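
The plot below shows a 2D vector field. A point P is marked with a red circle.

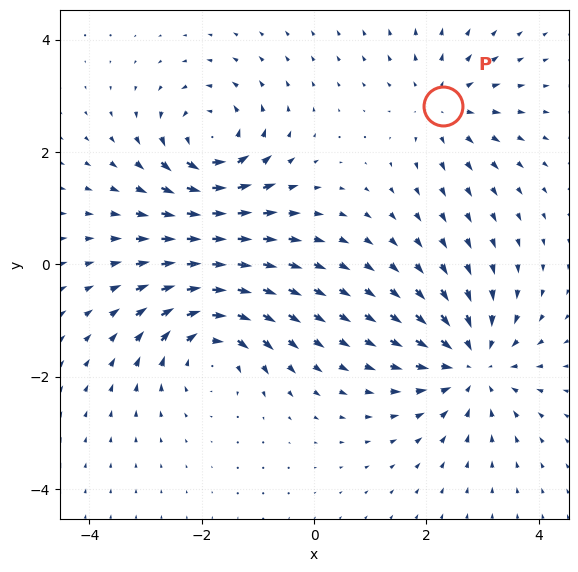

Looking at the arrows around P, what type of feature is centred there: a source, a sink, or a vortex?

source

At P (2.3, 2.8) the arrows spread outward. Divergence about +3, curl ≈0 — positive divergence with near-zero curl is a source.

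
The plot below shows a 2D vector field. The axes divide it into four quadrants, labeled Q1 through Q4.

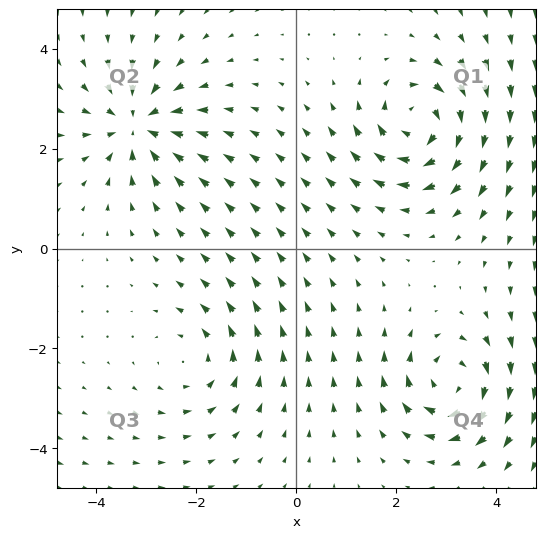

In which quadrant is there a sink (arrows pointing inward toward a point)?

The sink sits at approximately (-3.2, 2.5), which lies in quadrant Q2. The divergence there is about -4, negative as expected for a sink.

Q2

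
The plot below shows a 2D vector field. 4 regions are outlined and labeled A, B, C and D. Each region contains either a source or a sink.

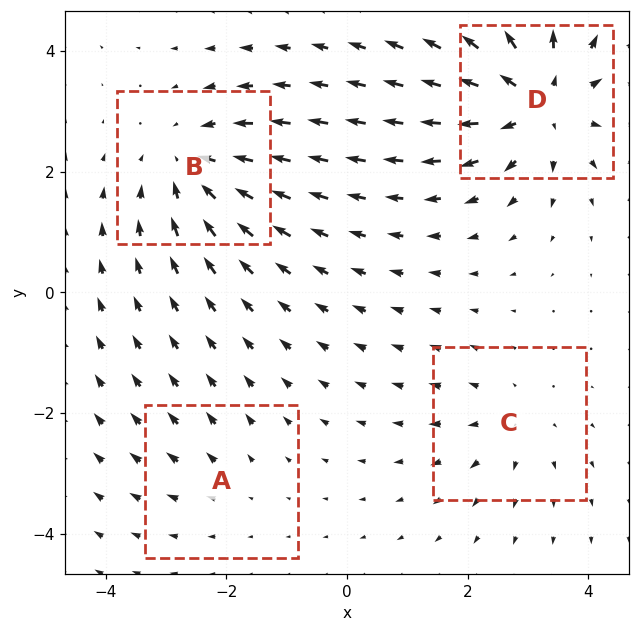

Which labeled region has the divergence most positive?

Divergence at each region's feature centre — A: about +2, B: about -5, C: about +3, D: about +7. Region D is most positive.

D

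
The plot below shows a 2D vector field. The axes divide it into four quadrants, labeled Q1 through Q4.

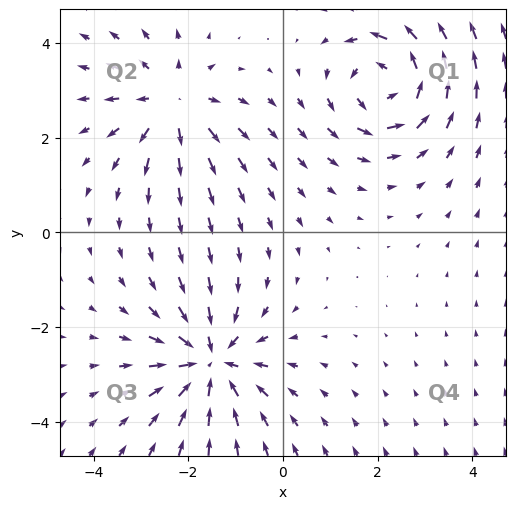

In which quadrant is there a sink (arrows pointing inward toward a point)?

The sink sits at approximately (-1.5, -2.7), which lies in quadrant Q3. The divergence there is about -3, negative as expected for a sink.

Q3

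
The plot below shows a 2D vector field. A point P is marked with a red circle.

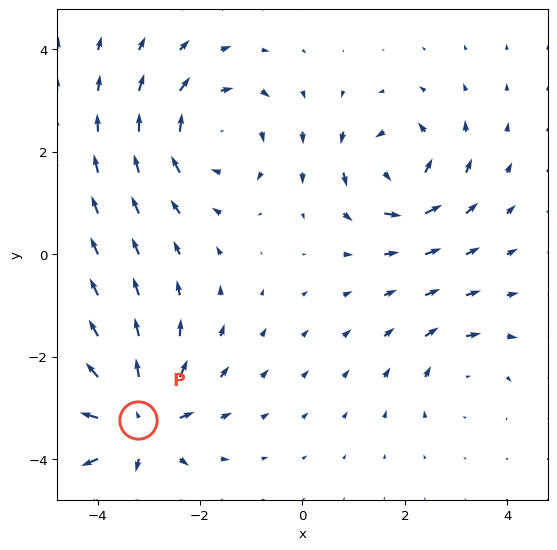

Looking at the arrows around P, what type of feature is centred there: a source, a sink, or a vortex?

At P (-3.2, -3.2) the arrows spread outward. Divergence about +7, curl ≈0 — positive divergence with near-zero curl is a source.

source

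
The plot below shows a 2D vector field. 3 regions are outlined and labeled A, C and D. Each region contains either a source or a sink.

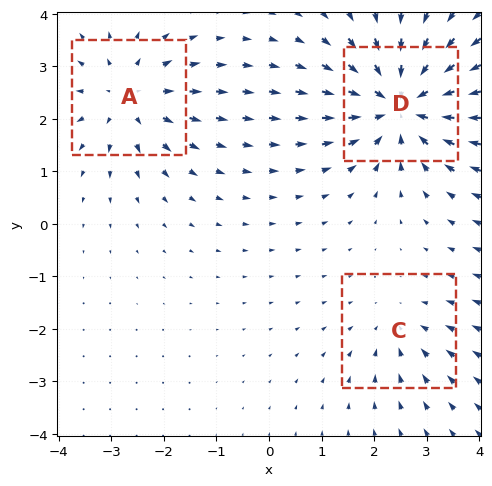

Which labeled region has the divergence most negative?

D

Divergence at each region's feature centre — A: about +3, C: about -2, D: about -5. Region D is most negative.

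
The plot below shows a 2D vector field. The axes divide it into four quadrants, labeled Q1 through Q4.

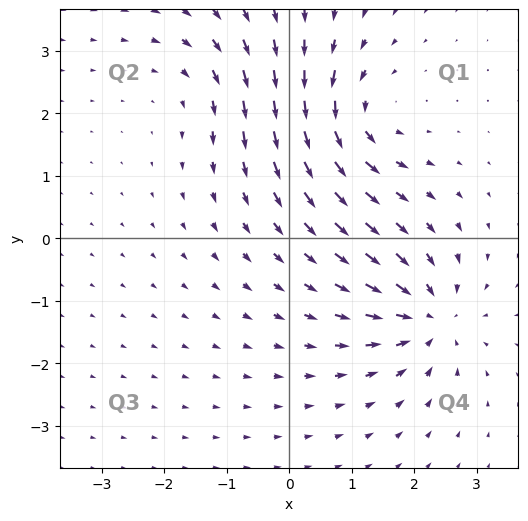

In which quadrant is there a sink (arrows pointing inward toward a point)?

The sink sits at approximately (2.2, -1.3), which lies in quadrant Q4. The divergence there is about -5, negative as expected for a sink.

Q4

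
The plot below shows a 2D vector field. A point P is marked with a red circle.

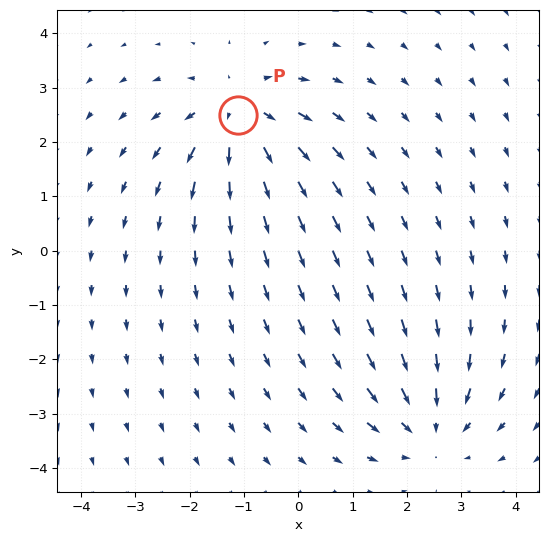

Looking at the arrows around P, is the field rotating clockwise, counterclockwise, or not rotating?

Near P at (-1.1, 2.5) the arrows show no circulation. The curl there is ≈0.

not rotating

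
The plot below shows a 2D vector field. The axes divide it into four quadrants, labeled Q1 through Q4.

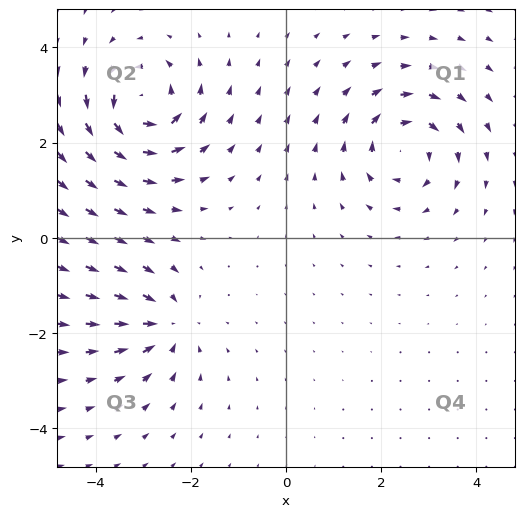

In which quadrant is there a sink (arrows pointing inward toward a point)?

The sink sits at approximately (-2.5, -1.8), which lies in quadrant Q3. The divergence there is about -3, negative as expected for a sink.

Q3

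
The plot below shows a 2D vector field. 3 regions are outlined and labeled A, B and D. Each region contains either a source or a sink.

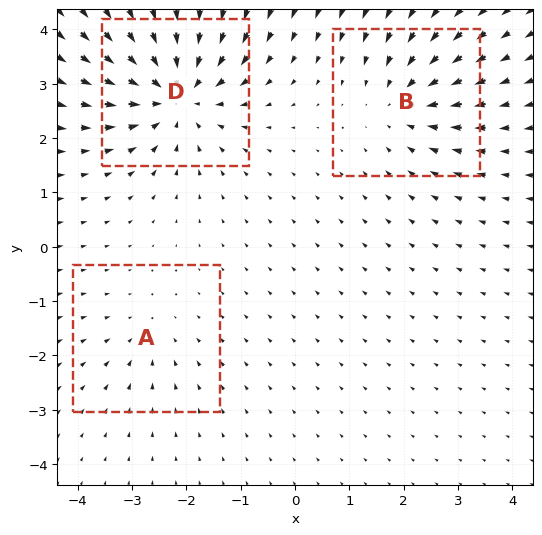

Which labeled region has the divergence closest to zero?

Divergence at each region's feature centre — A: about -2, B: about -3, D: about -5. Region A is closest to zero.

A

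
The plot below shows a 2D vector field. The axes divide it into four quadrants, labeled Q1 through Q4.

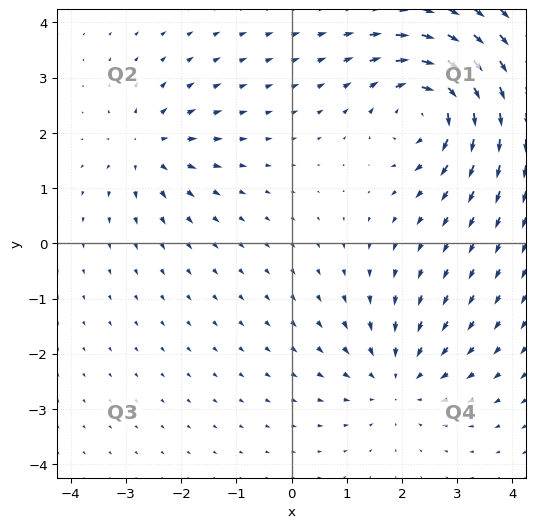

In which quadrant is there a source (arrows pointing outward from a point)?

Q2

The source sits at approximately (-2.6, 1.7), which lies in quadrant Q2. The divergence there is about +4, positive as expected for a source.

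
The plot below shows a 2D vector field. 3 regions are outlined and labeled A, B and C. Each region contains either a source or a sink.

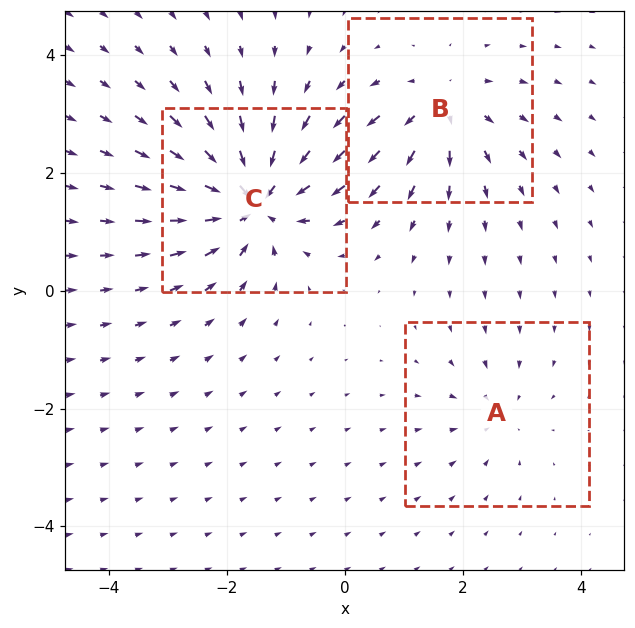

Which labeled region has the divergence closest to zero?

Divergence at each region's feature centre — A: about -2, B: about +3, C: about -6. Region A is closest to zero.

A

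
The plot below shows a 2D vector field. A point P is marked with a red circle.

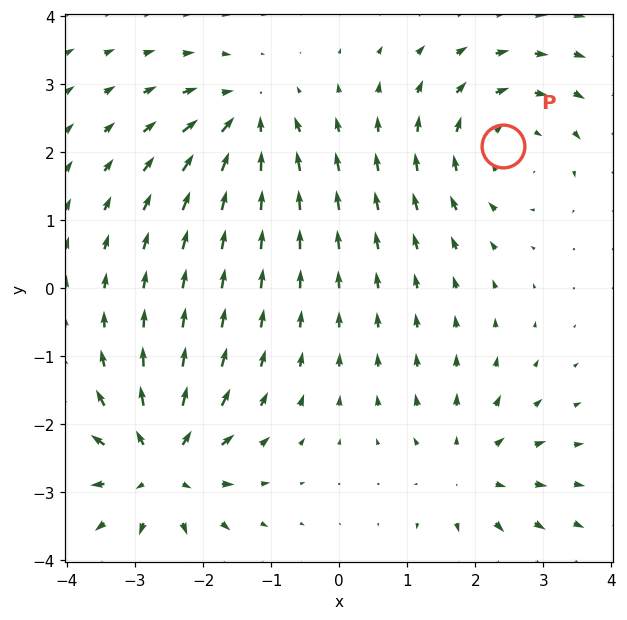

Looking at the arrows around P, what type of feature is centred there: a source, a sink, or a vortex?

vortex

At P (2.4, 2.1) the arrows circulate clockwise. Divergence ≈0, curl about -4 — near-zero divergence with nonzero curl is a vortex.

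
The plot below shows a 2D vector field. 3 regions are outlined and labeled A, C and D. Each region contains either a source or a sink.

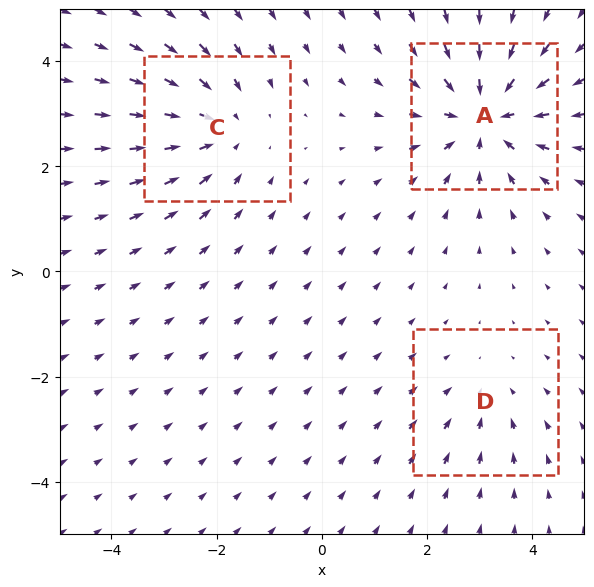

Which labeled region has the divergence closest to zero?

D

Divergence at each region's feature centre — A: about -5, C: about -3, D: about -2. Region D is closest to zero.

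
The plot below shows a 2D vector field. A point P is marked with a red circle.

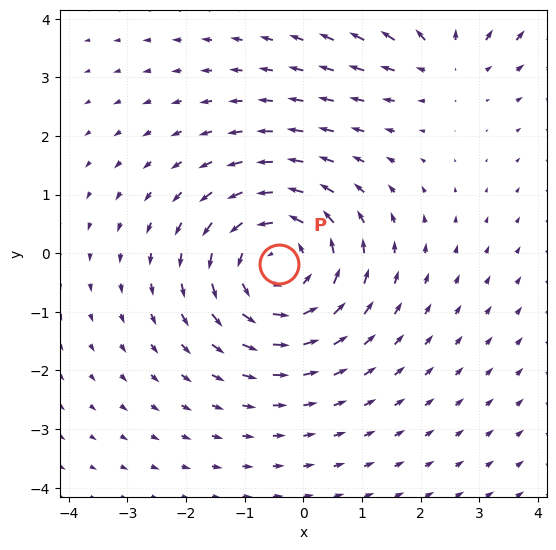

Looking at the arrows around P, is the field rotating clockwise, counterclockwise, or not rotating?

counterclockwise

Near P at (-0.4, -0.2) the arrows circulate counterclockwise. The curl (z-component) there is about +4; positive curl means counterclockwise rotation.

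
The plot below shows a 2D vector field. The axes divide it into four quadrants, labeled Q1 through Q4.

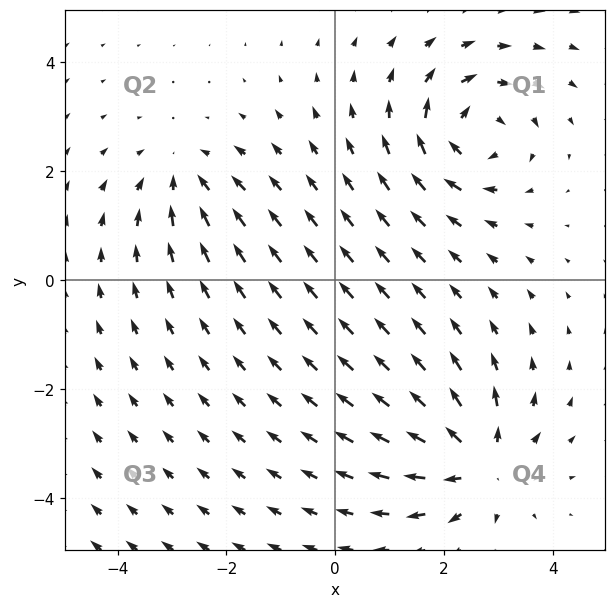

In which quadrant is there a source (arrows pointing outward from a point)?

The source sits at approximately (2.7, -3.4), which lies in quadrant Q4. The divergence there is about +6, positive as expected for a source.

Q4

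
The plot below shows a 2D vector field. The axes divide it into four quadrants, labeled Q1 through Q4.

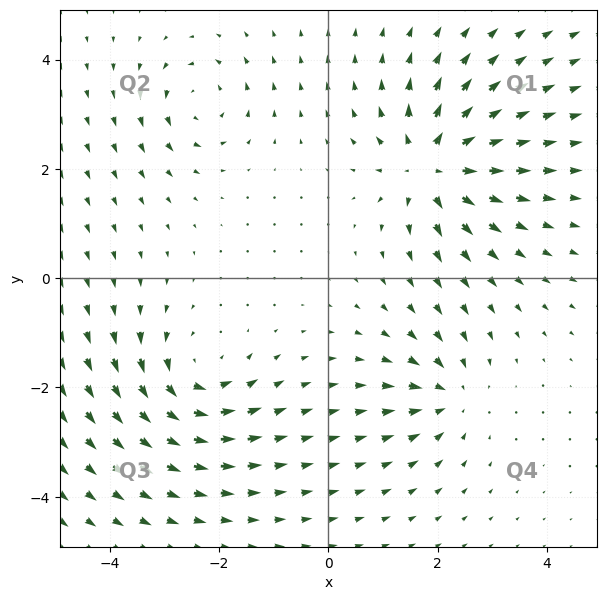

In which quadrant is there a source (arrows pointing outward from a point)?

Q1

The source sits at approximately (1.9, 2.0), which lies in quadrant Q1. The divergence there is about +6, positive as expected for a source.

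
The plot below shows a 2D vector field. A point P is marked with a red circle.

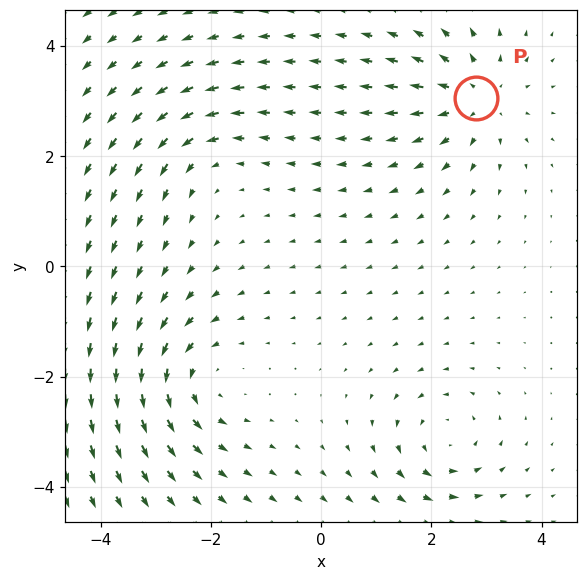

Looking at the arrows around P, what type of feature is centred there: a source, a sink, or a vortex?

At P (2.8, 3.0) the arrows spread outward. Divergence about +4, curl ≈0 — positive divergence with near-zero curl is a source.

source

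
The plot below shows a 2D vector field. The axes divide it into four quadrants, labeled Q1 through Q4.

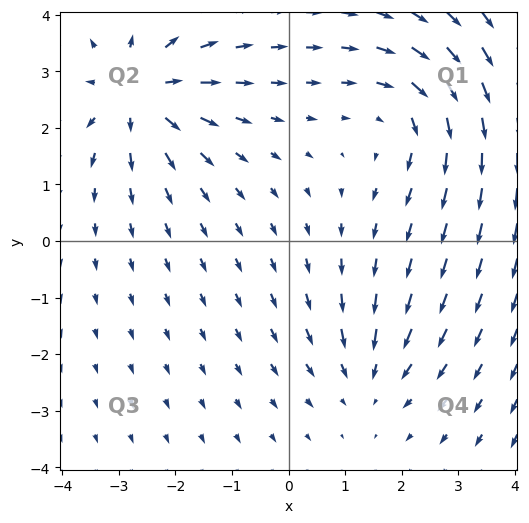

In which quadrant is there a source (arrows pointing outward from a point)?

Q2

The source sits at approximately (-2.6, 2.6), which lies in quadrant Q2. The divergence there is about +5, positive as expected for a source.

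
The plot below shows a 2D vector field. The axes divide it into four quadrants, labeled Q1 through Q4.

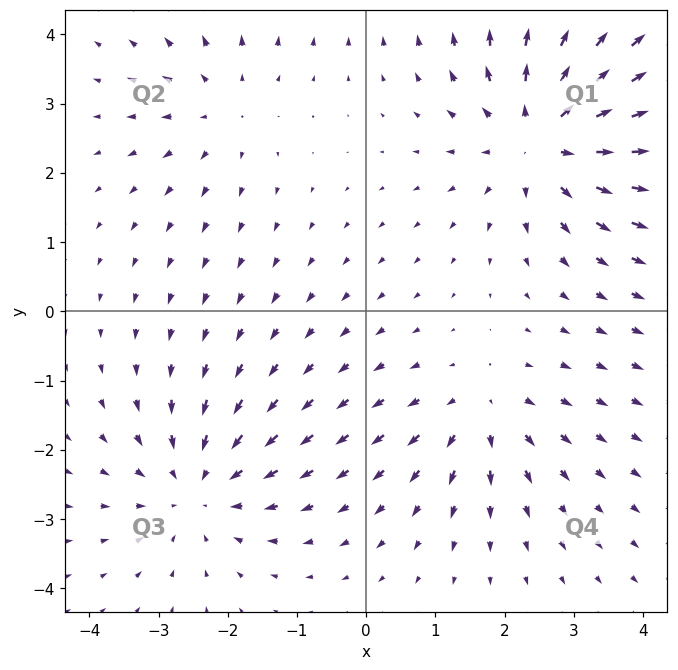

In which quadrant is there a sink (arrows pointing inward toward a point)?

The sink sits at approximately (-2.4, -2.6), which lies in quadrant Q3. The divergence there is about -4, negative as expected for a sink.

Q3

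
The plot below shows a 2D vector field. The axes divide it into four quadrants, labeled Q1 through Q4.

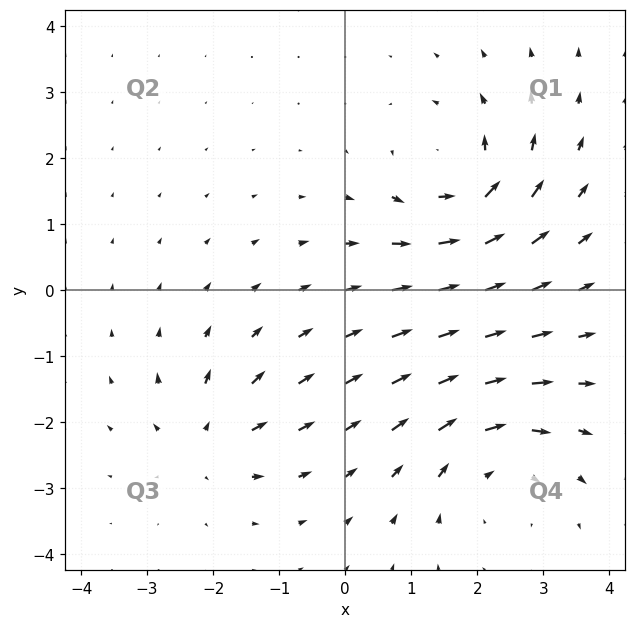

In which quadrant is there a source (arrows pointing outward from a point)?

Q3

The source sits at approximately (-2.1, -2.3), which lies in quadrant Q3. The divergence there is about +4, positive as expected for a source.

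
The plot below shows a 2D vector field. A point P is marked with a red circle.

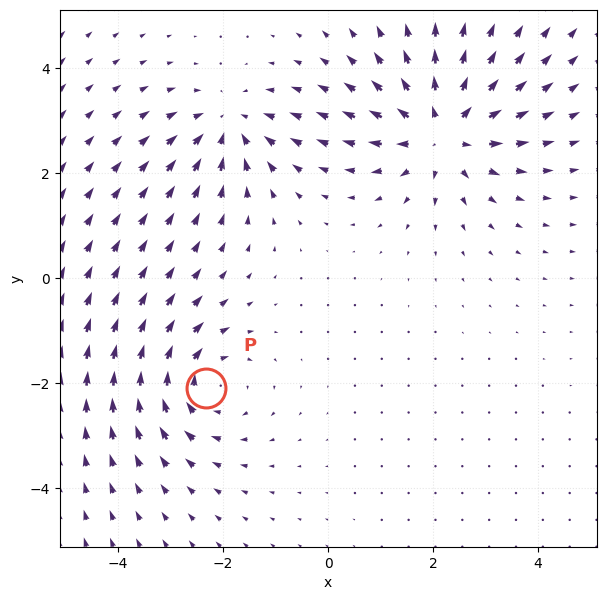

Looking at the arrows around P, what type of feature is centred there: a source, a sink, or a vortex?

vortex

At P (-2.3, -2.1) the arrows circulate clockwise. Divergence ≈0, curl about -4 — near-zero divergence with nonzero curl is a vortex.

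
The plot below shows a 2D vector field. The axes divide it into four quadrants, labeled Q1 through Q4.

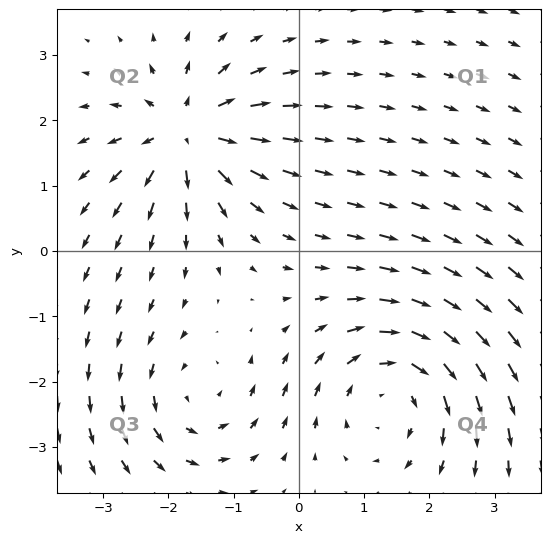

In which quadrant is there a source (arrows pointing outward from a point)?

Q2

The source sits at approximately (-1.7, 1.8), which lies in quadrant Q2. The divergence there is about +5, positive as expected for a source.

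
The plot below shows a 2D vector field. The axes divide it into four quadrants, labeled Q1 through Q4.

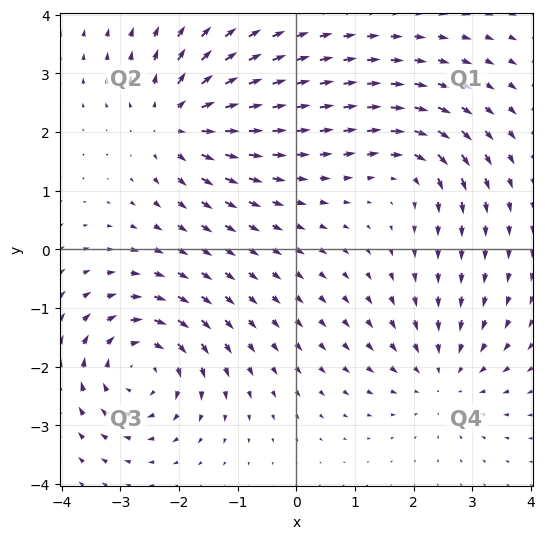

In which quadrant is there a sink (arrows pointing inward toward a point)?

Q4

The sink sits at approximately (2.5, -2.2), which lies in quadrant Q4. The divergence there is about -4, negative as expected for a sink.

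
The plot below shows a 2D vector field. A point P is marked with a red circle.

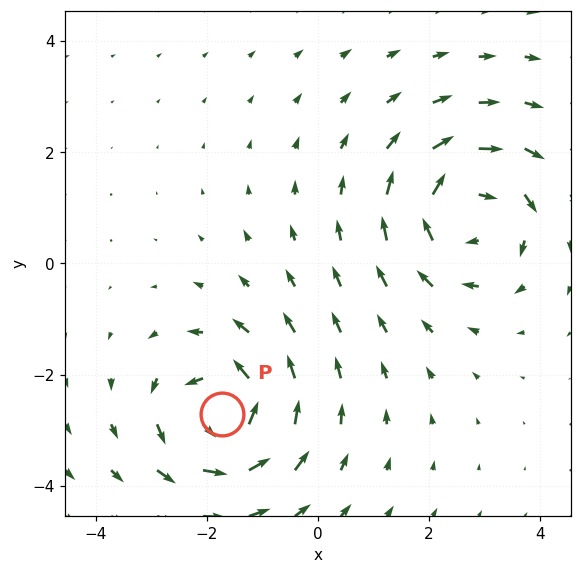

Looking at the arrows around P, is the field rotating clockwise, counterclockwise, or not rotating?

counterclockwise

Near P at (-1.7, -2.7) the arrows circulate counterclockwise. The curl (z-component) there is about +6; positive curl means counterclockwise rotation.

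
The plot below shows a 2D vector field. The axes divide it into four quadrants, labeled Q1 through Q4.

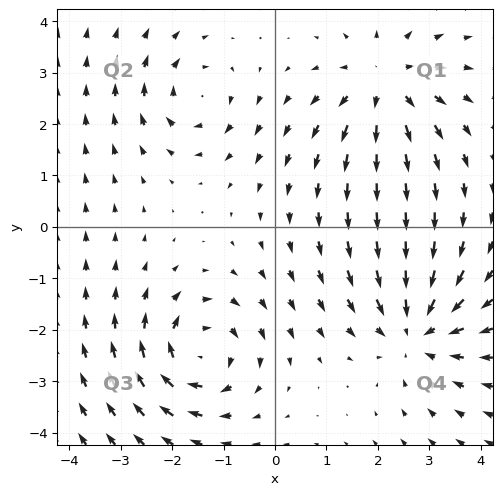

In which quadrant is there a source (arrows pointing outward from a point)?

The source sits at approximately (2.1, 2.8), which lies in quadrant Q1. The divergence there is about +4, positive as expected for a source.

Q1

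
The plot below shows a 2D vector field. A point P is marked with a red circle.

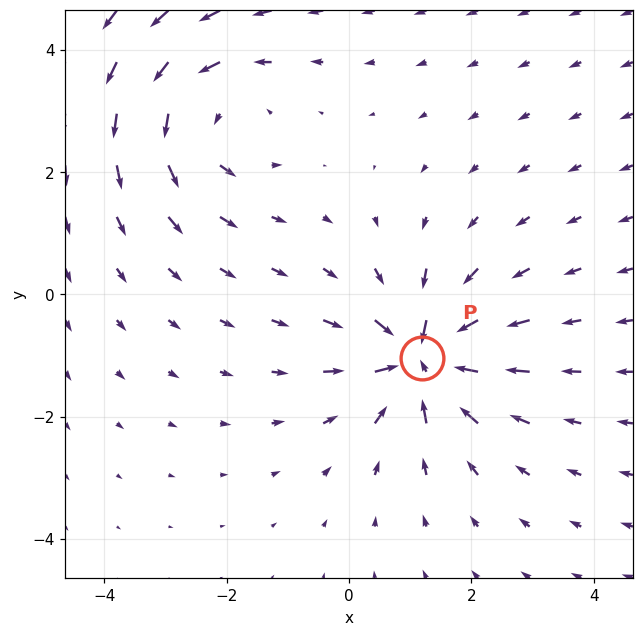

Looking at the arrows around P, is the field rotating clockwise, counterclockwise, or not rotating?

Near P at (1.2, -1.0) the arrows show no circulation. The curl there is ≈0.

not rotating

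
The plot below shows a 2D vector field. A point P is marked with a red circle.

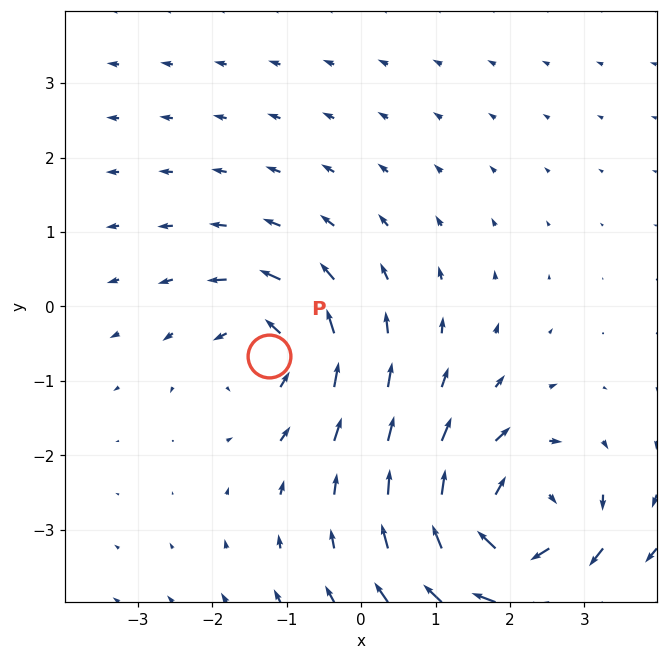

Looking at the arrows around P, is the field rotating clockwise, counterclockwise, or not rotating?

Near P at (-1.2, -0.7) the arrows circulate counterclockwise. The curl (z-component) there is about +4; positive curl means counterclockwise rotation.

counterclockwise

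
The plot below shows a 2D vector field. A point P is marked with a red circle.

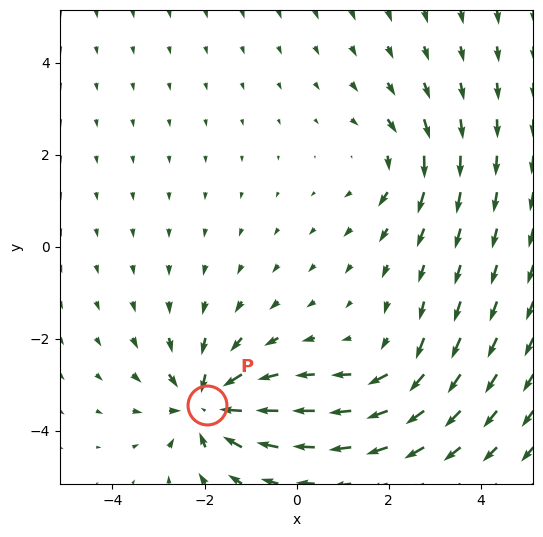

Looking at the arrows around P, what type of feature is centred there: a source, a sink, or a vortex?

At P (-1.9, -3.4) the arrows converge inward. Divergence about -6, curl ≈0 — negative divergence with near-zero curl is a sink.

sink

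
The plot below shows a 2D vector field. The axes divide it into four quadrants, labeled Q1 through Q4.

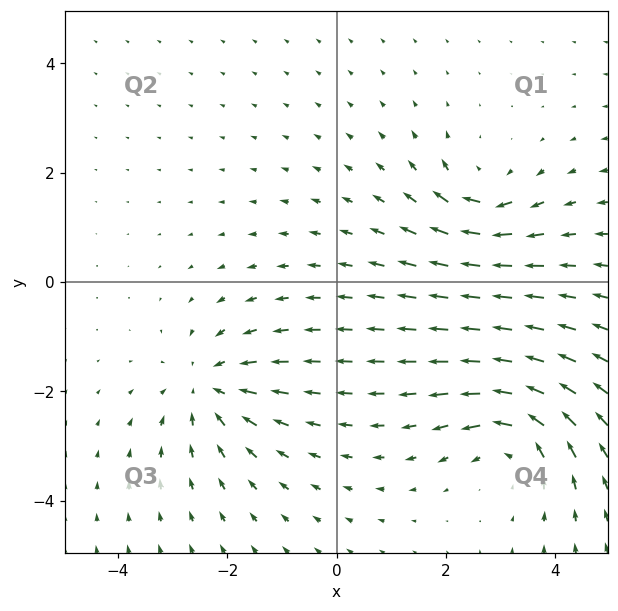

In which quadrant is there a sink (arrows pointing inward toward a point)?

Q3

The sink sits at approximately (-2.3, -1.9), which lies in quadrant Q3. The divergence there is about -4, negative as expected for a sink.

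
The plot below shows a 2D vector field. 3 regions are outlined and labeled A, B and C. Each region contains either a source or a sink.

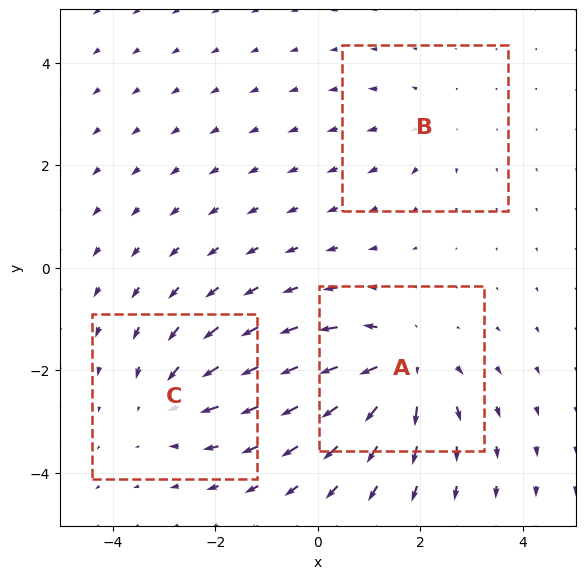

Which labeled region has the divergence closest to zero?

B

Divergence at each region's feature centre — A: about +5, B: about +2, C: about -3. Region B is closest to zero.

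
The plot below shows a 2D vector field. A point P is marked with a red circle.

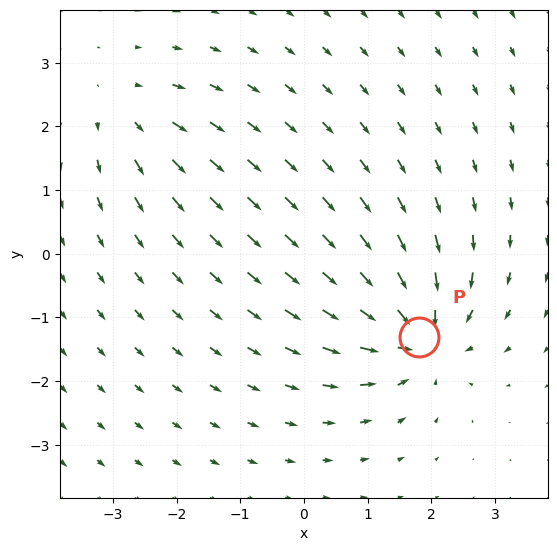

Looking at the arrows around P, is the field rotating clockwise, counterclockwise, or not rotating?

Near P at (1.8, -1.3) the arrows show no circulation. The curl there is ≈0.

not rotating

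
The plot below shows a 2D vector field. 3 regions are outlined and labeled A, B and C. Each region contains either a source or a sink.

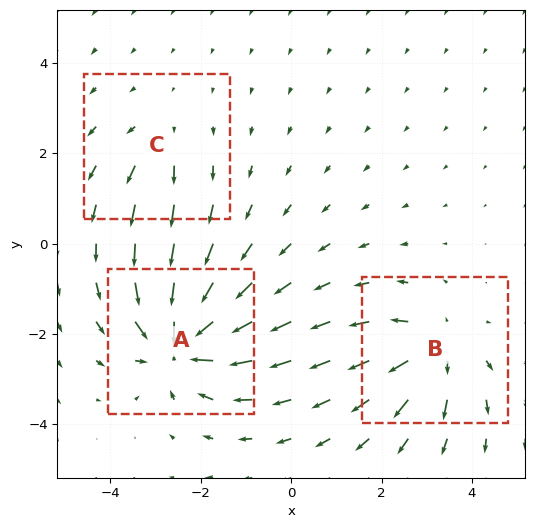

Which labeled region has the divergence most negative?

A

Divergence at each region's feature centre — A: about -6, B: about +4, C: about +2. Region A is most negative.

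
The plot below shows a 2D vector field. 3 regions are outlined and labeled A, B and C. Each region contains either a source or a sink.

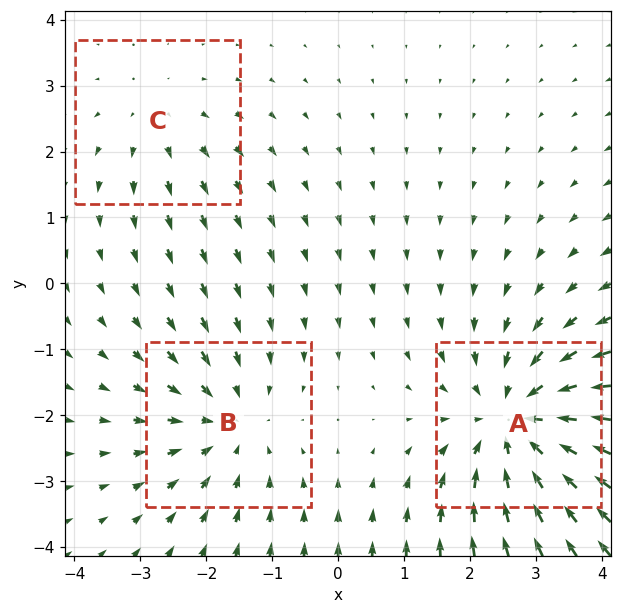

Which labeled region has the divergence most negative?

A

Divergence at each region's feature centre — A: about -4, B: about -3, C: about +2. Region A is most negative.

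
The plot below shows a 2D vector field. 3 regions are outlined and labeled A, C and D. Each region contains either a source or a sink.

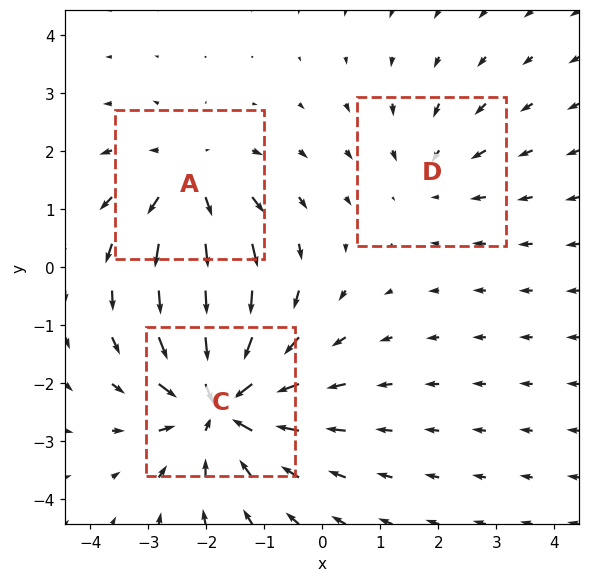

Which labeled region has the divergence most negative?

Divergence at each region's feature centre — A: about +3, C: about -5, D: about -2. Region C is most negative.

C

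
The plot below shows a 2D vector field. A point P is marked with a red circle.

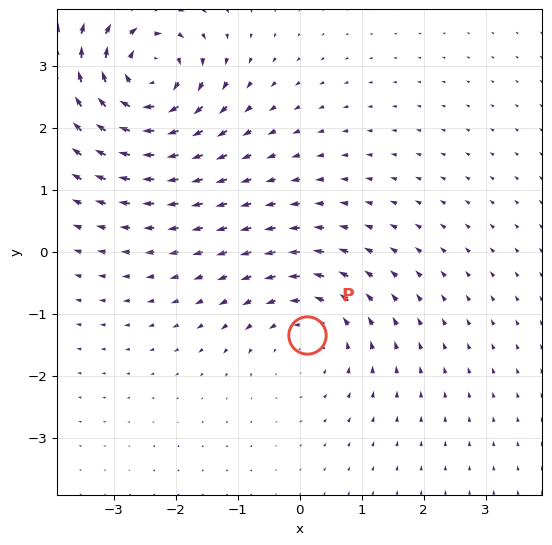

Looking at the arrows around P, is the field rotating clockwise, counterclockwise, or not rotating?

Near P at (0.1, -1.3) the arrows circulate counterclockwise. The curl (z-component) there is about +3; positive curl means counterclockwise rotation.

counterclockwise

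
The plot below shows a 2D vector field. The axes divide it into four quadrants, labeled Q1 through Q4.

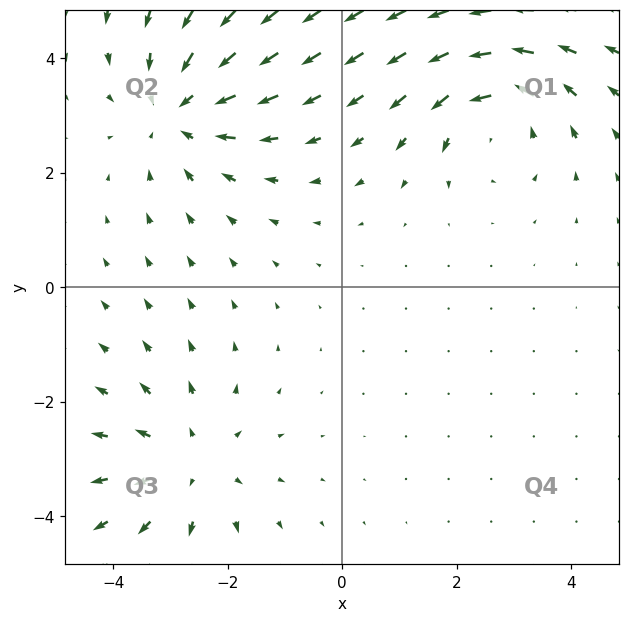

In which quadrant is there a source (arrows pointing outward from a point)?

Q3

The source sits at approximately (-2.7, -3.1), which lies in quadrant Q3. The divergence there is about +3, positive as expected for a source.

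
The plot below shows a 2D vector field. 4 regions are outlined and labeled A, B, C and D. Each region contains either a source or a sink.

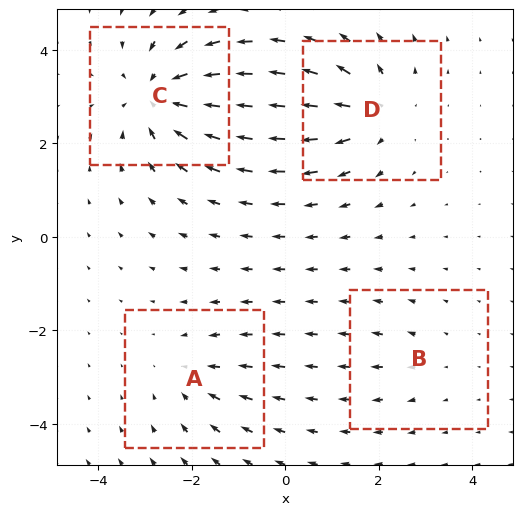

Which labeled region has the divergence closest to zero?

B

Divergence at each region's feature centre — A: about -3, B: about +2, C: about -6, D: about +5. Region B is closest to zero.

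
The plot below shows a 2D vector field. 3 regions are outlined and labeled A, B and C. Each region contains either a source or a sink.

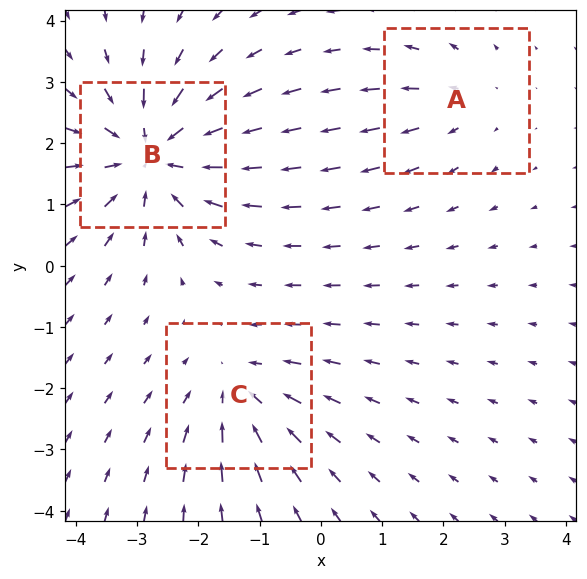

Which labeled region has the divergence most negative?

Divergence at each region's feature centre — A: about +2, B: about -4, C: about -3. Region B is most negative.

B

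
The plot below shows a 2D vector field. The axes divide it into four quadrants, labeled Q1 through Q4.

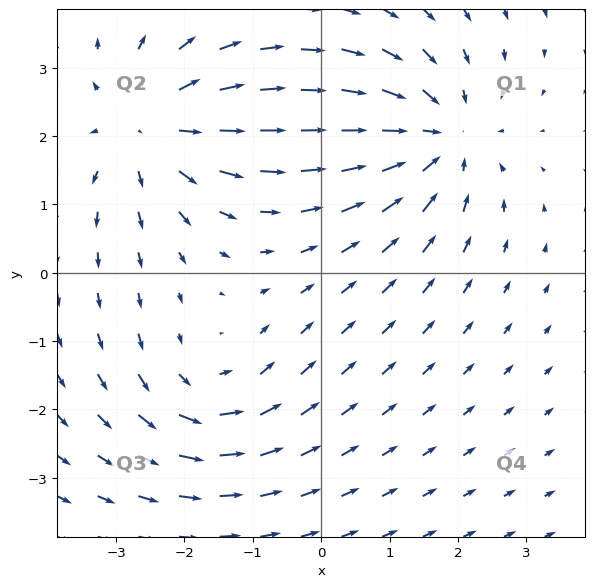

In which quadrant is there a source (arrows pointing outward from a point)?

The source sits at approximately (-2.6, 2.1), which lies in quadrant Q2. The divergence there is about +4, positive as expected for a source.

Q2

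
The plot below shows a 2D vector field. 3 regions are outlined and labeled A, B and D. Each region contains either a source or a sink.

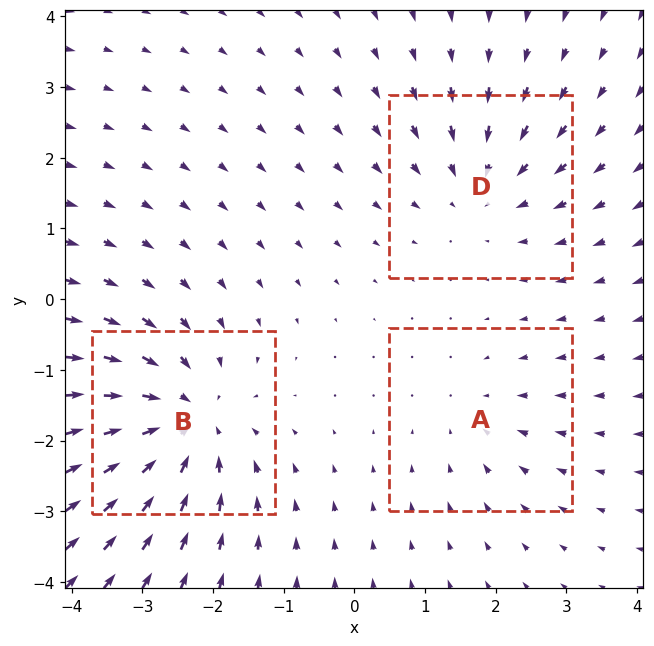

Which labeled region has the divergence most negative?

B

Divergence at each region's feature centre — A: about -2, B: about -5, D: about -3. Region B is most negative.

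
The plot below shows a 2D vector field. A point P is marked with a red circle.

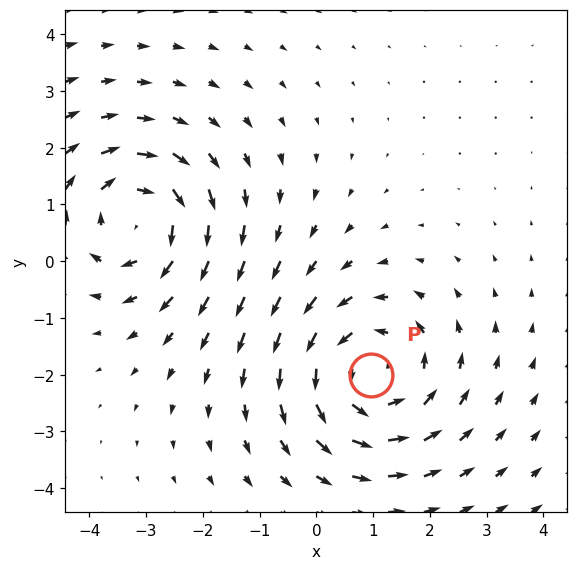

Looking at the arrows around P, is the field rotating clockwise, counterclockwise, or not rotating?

counterclockwise

Near P at (1.0, -2.0) the arrows circulate counterclockwise. The curl (z-component) there is about +4; positive curl means counterclockwise rotation.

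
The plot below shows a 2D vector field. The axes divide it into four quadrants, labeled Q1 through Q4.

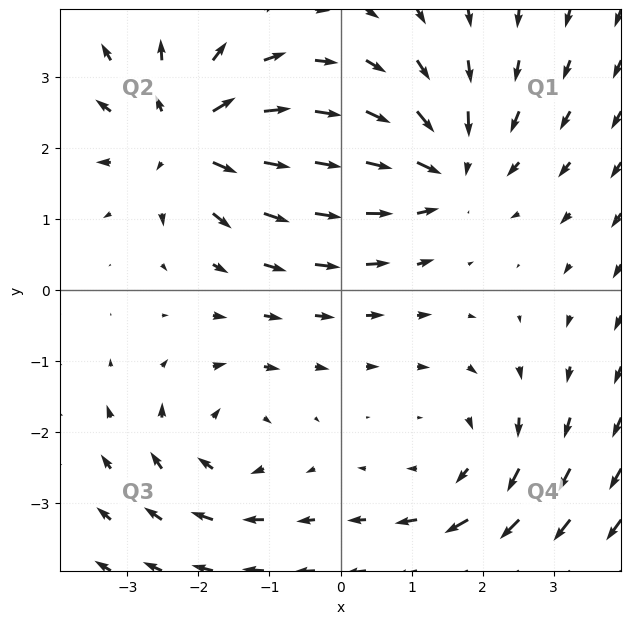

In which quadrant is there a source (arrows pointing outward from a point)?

The source sits at approximately (-2.1, 2.1), which lies in quadrant Q2. The divergence there is about +5, positive as expected for a source.

Q2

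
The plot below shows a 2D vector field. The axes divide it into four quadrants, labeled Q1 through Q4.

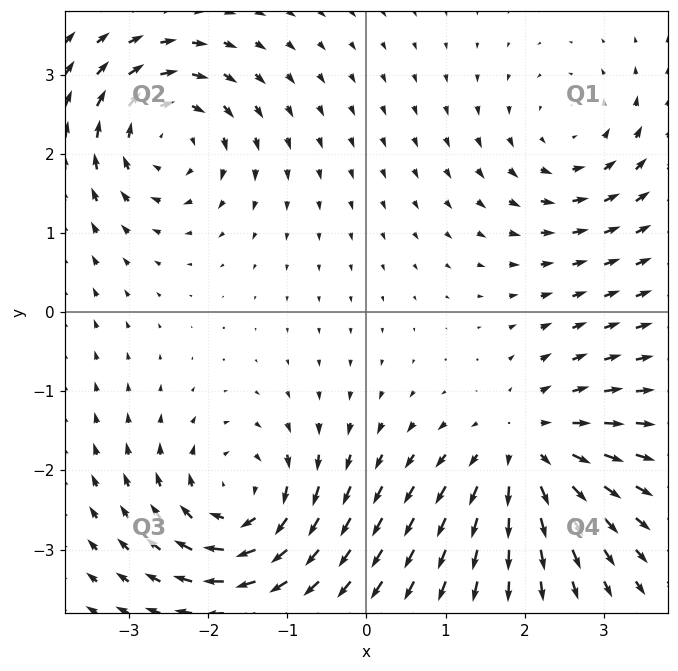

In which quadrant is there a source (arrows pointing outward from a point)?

Q4

The source sits at approximately (2.0, -1.7), which lies in quadrant Q4. The divergence there is about +5, positive as expected for a source.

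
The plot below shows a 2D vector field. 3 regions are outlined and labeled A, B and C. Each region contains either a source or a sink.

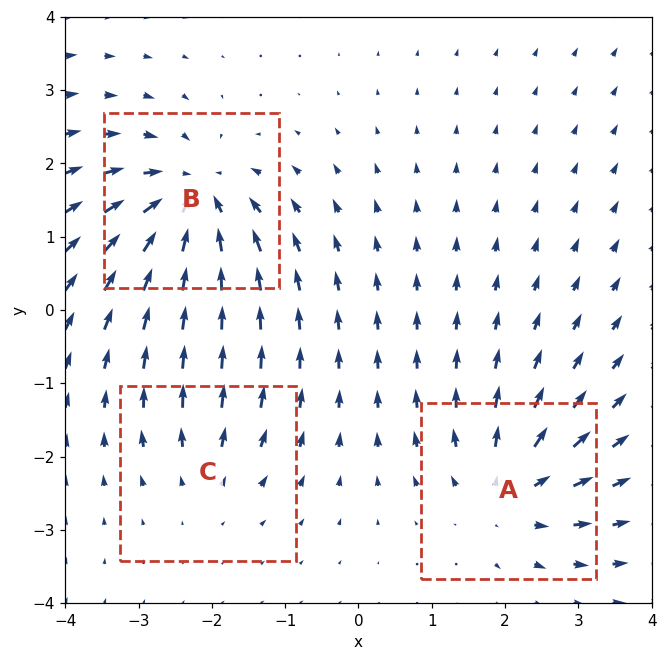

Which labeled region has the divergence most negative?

Divergence at each region's feature centre — A: about +4, B: about -6, C: about +2. Region B is most negative.

B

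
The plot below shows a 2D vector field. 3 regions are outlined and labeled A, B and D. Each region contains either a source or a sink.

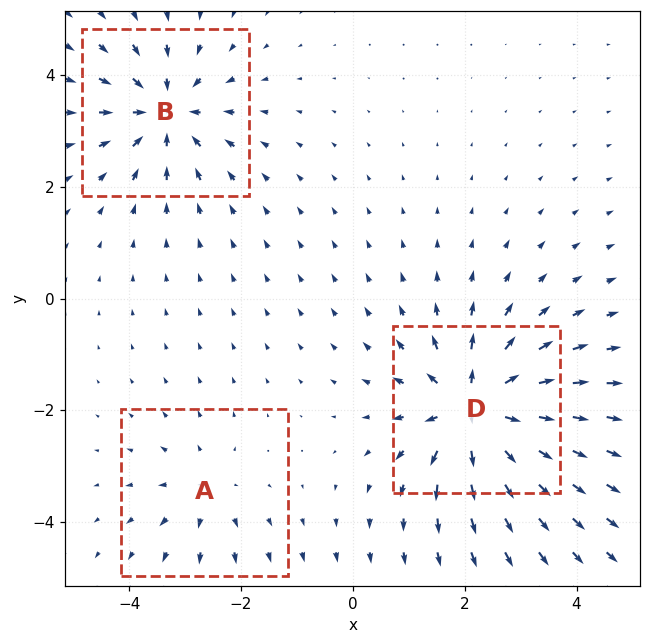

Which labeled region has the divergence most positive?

D

Divergence at each region's feature centre — A: about +2, B: about -4, D: about +6. Region D is most positive.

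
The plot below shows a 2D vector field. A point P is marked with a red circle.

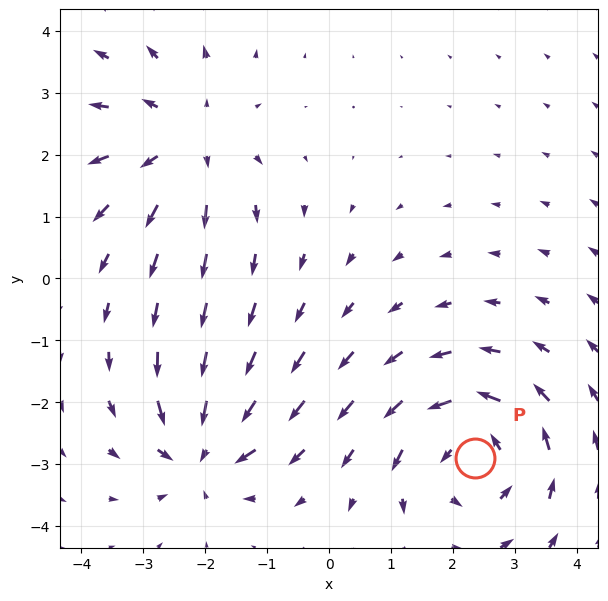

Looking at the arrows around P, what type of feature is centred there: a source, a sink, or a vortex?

At P (2.4, -2.9) the arrows circulate counterclockwise. Divergence ≈0, curl about +4 — near-zero divergence with nonzero curl is a vortex.

vortex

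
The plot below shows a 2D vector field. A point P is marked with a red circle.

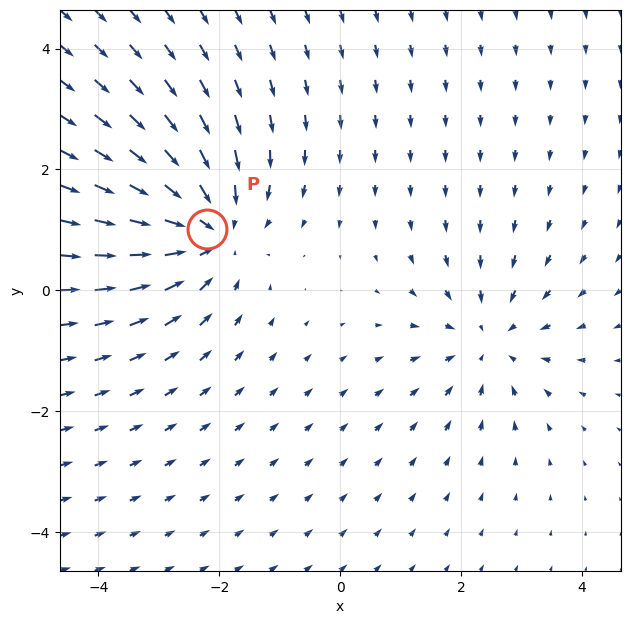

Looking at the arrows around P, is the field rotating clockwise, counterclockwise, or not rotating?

not rotating

Near P at (-2.2, 1.0) the arrows show no circulation. The curl there is ≈0.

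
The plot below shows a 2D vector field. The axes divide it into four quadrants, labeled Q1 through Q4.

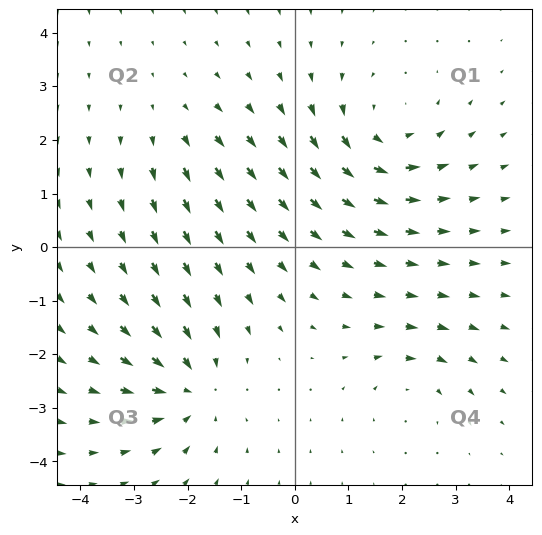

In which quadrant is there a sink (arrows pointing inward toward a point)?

The sink sits at approximately (-1.9, -2.7), which lies in quadrant Q3. The divergence there is about -5, negative as expected for a sink.

Q3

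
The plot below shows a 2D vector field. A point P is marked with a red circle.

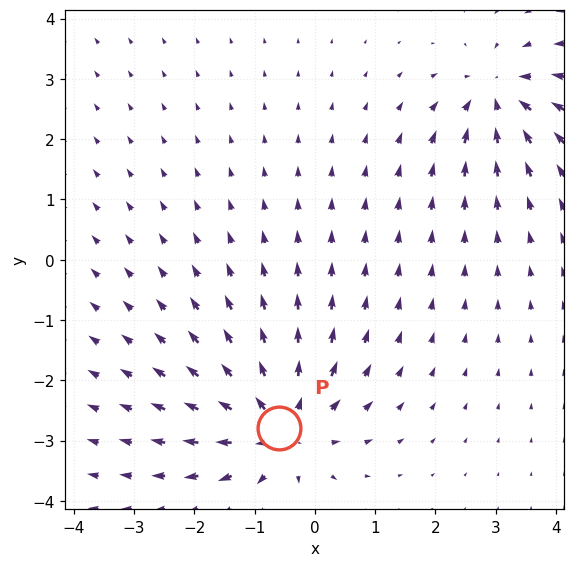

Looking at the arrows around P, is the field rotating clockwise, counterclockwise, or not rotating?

Near P at (-0.6, -2.8) the arrows show no circulation. The curl there is ≈0.

not rotating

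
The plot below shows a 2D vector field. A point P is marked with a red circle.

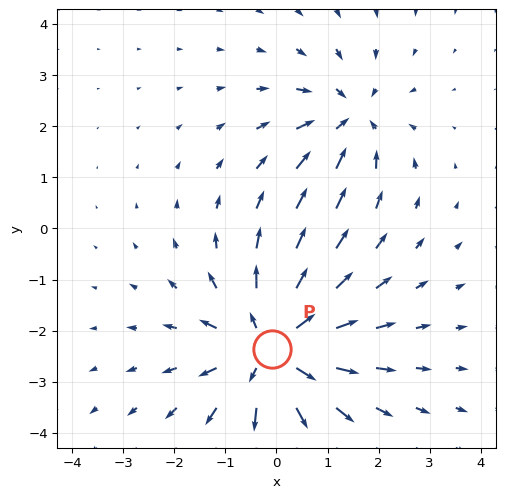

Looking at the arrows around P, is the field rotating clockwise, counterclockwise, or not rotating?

Near P at (-0.1, -2.4) the arrows show no circulation. The curl there is ≈0.

not rotating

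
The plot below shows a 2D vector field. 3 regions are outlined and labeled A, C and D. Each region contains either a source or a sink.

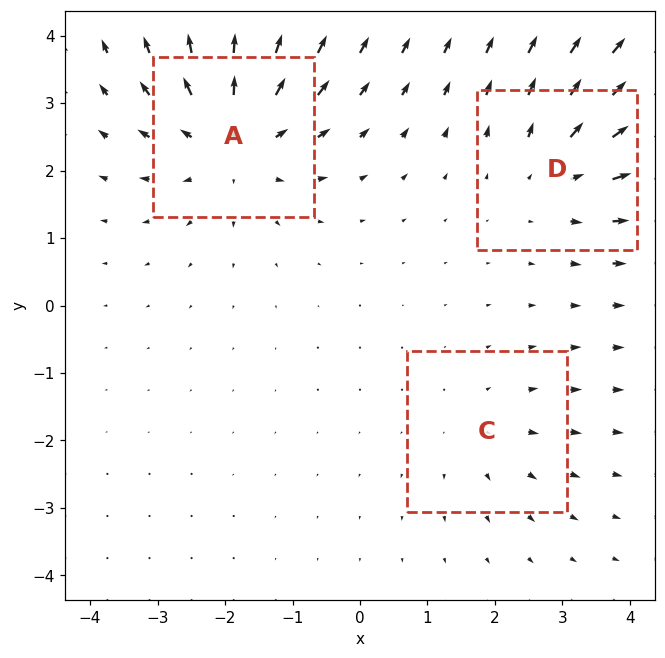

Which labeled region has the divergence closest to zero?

Divergence at each region's feature centre — A: about +5, C: about +2, D: about +3. Region C is closest to zero.

C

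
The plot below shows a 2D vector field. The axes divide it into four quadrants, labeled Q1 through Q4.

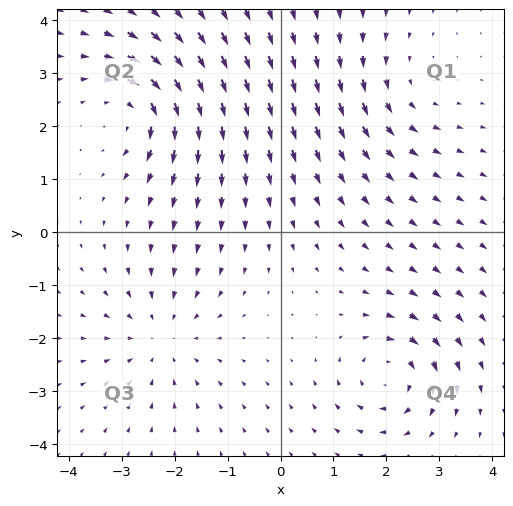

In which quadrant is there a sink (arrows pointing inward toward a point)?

The sink sits at approximately (-2.3, -2.0), which lies in quadrant Q3. The divergence there is about -4, negative as expected for a sink.

Q3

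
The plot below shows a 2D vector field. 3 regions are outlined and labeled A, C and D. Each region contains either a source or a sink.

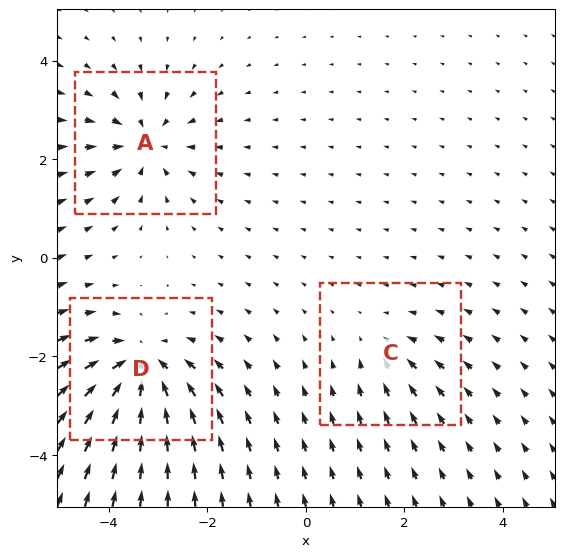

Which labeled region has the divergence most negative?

D

Divergence at each region's feature centre — A: about -4, C: about -2, D: about -5. Region D is most negative.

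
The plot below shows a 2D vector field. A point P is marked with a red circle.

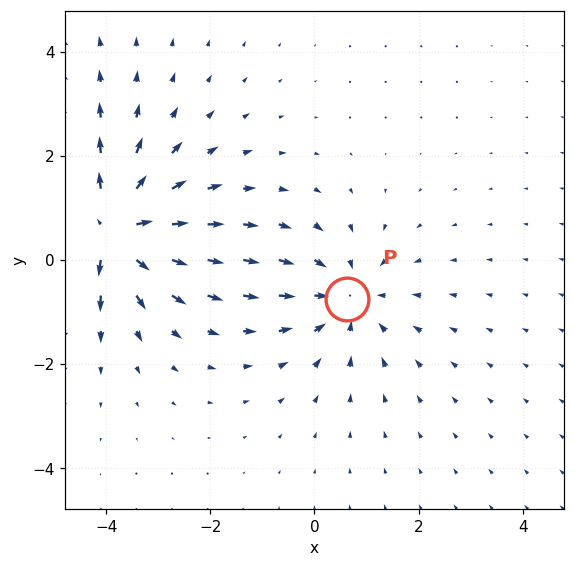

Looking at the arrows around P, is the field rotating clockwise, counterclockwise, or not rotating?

not rotating

Near P at (0.6, -0.7) the arrows show no circulation. The curl there is ≈0.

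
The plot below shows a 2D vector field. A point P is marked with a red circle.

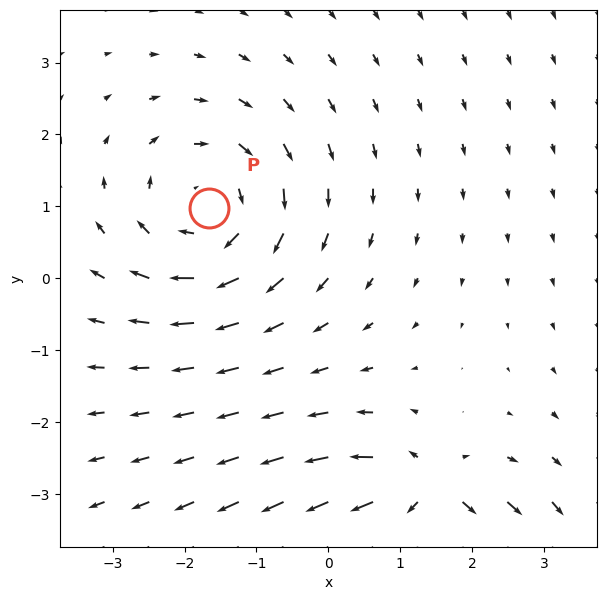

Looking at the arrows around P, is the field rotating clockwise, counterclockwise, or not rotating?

clockwise

Near P at (-1.7, 1.0) the arrows circulate clockwise. The curl (z-component) there is about -4; negative curl means clockwise rotation.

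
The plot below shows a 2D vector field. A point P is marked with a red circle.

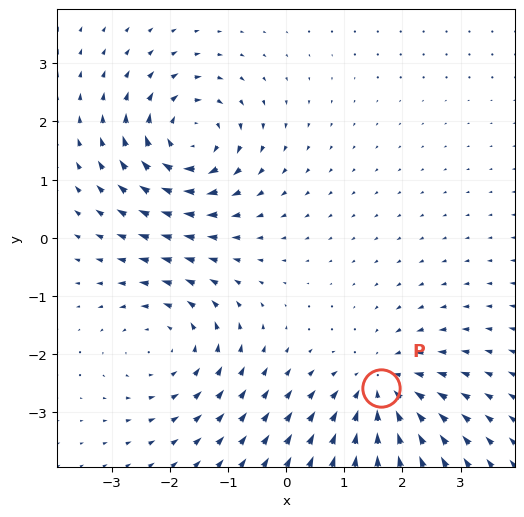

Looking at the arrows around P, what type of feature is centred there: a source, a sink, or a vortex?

sink

At P (1.6, -2.6) the arrows converge inward. Divergence about -4, curl ≈0 — negative divergence with near-zero curl is a sink.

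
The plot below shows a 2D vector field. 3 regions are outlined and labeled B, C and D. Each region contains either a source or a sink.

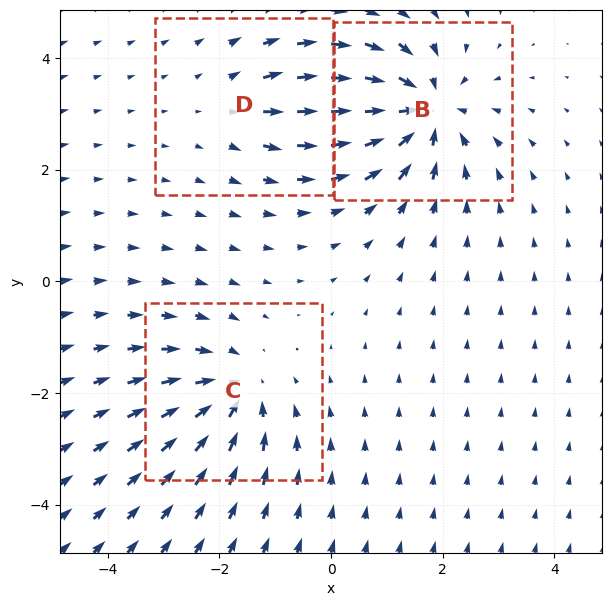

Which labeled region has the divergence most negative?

B

Divergence at each region's feature centre — B: about -5, C: about -4, D: about +2. Region B is most negative.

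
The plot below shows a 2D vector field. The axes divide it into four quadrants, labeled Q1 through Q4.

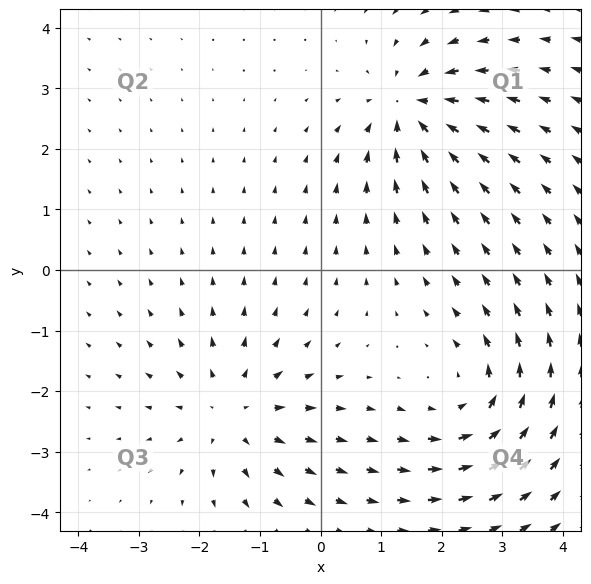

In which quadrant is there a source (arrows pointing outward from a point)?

Q3

The source sits at approximately (-1.4, -2.3), which lies in quadrant Q3. The divergence there is about +4, positive as expected for a source.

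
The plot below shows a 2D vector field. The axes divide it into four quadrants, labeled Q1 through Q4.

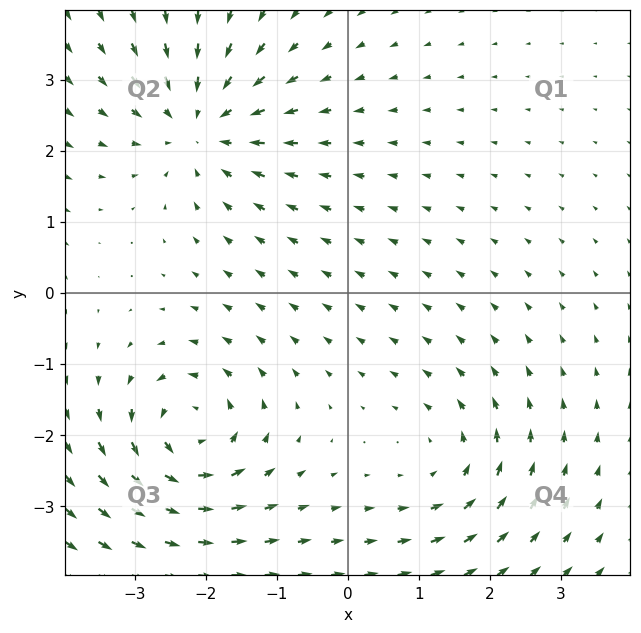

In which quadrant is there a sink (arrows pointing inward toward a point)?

Q2

The sink sits at approximately (-2.1, 2.4), which lies in quadrant Q2. The divergence there is about -5, negative as expected for a sink.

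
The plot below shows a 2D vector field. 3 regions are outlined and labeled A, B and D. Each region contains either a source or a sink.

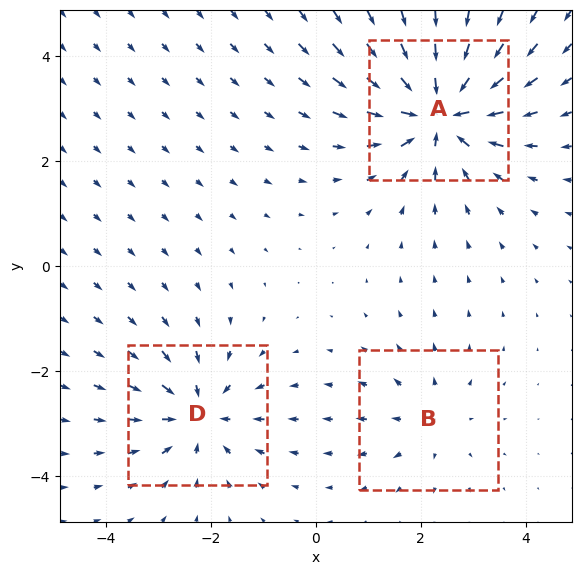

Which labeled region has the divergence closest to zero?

B

Divergence at each region's feature centre — A: about -6, B: about +2, D: about -4. Region B is closest to zero.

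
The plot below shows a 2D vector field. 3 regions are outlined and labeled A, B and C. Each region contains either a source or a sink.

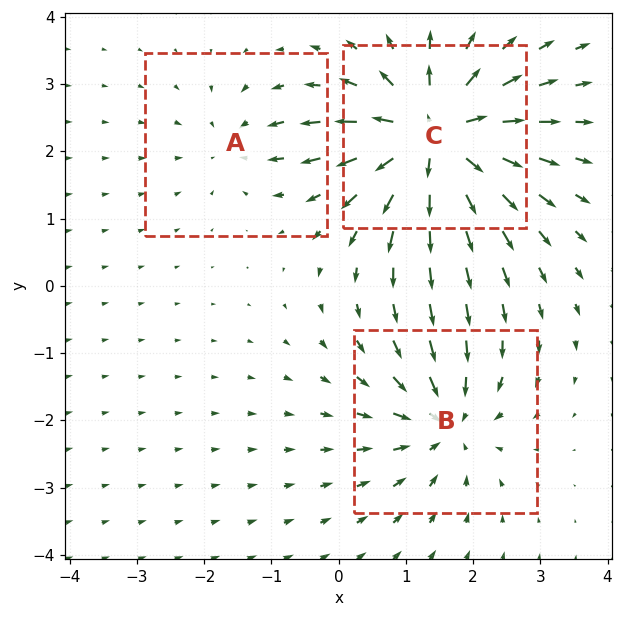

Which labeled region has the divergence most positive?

Divergence at each region's feature centre — A: about -2, B: about -4, C: about +6. Region C is most positive.

C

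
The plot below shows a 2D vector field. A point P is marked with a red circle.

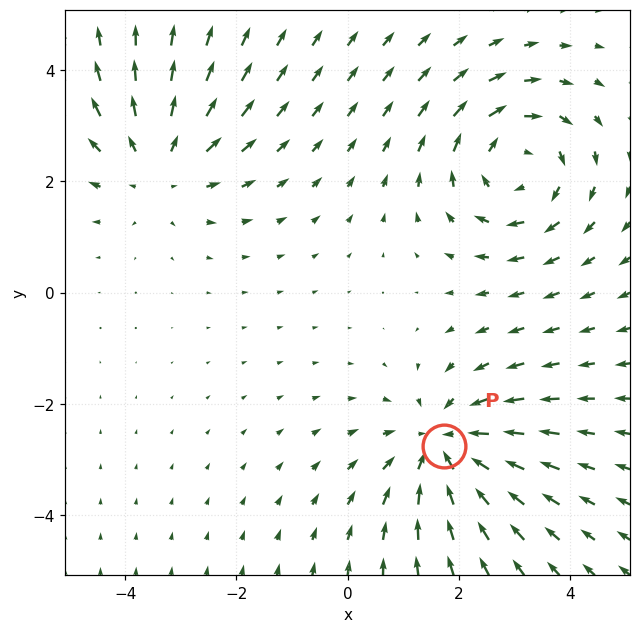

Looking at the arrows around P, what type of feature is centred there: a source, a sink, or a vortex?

sink

At P (1.7, -2.8) the arrows converge inward. Divergence about -3, curl ≈0 — negative divergence with near-zero curl is a sink.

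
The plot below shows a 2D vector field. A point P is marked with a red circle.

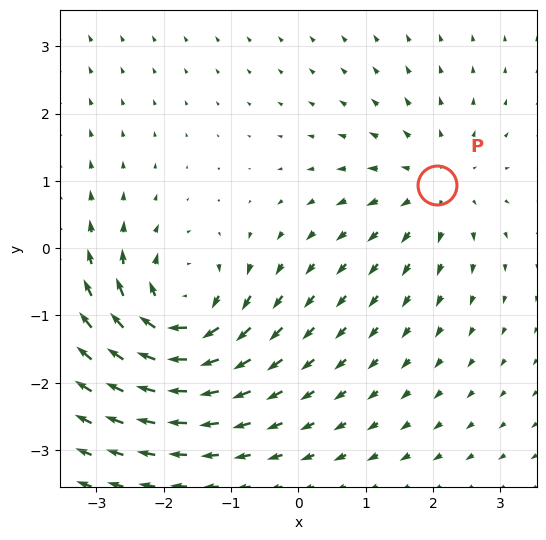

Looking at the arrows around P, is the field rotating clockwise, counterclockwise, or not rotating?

not rotating

Near P at (2.1, 0.9) the arrows show no circulation. The curl there is ≈0.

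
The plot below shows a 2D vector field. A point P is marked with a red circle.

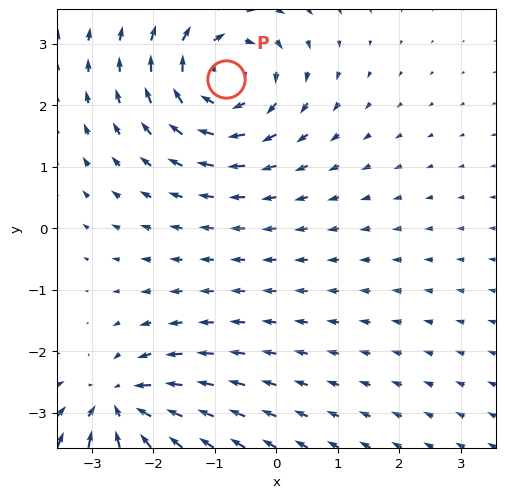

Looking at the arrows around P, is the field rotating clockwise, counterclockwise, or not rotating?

clockwise

Near P at (-0.8, 2.4) the arrows circulate clockwise. The curl (z-component) there is about -6; negative curl means clockwise rotation.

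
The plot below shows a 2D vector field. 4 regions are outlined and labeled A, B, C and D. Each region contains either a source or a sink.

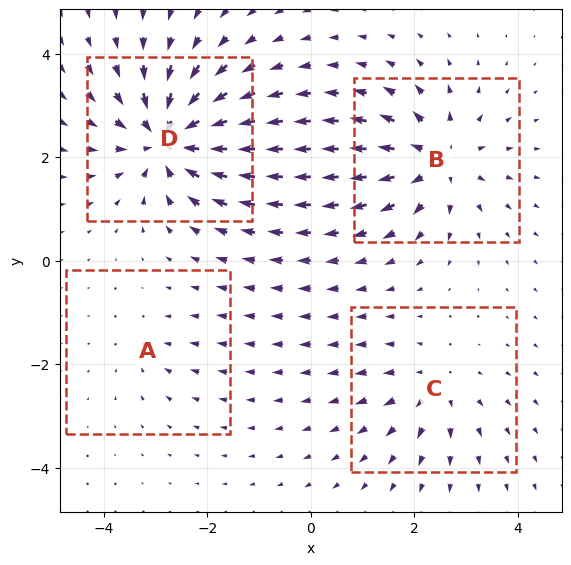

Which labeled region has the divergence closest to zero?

Divergence at each region's feature centre — A: about -2, B: about +6, C: about +4, D: about -7. Region A is closest to zero.

A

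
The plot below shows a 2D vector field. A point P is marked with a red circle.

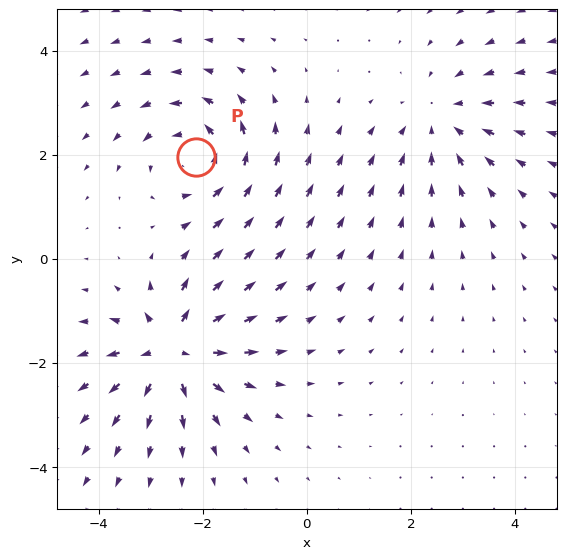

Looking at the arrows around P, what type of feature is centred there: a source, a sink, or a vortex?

At P (-2.1, 2.0) the arrows circulate counterclockwise. Divergence ≈0, curl about +5 — near-zero divergence with nonzero curl is a vortex.

vortex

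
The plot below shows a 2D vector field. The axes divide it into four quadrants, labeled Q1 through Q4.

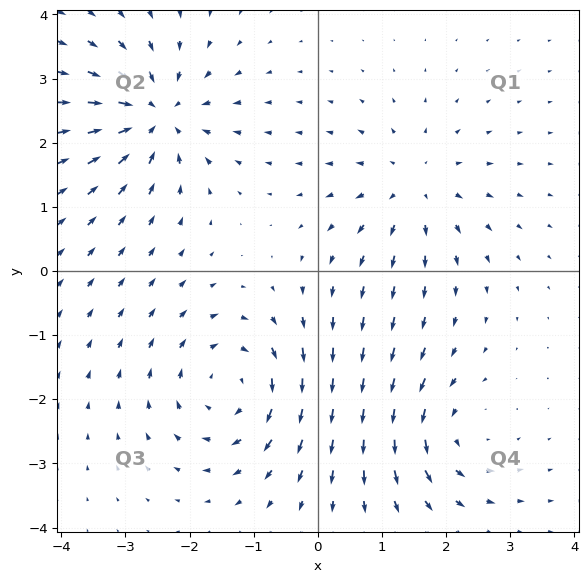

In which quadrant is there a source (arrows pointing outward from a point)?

Q1

The source sits at approximately (1.5, 1.3), which lies in quadrant Q1. The divergence there is about +3, positive as expected for a source.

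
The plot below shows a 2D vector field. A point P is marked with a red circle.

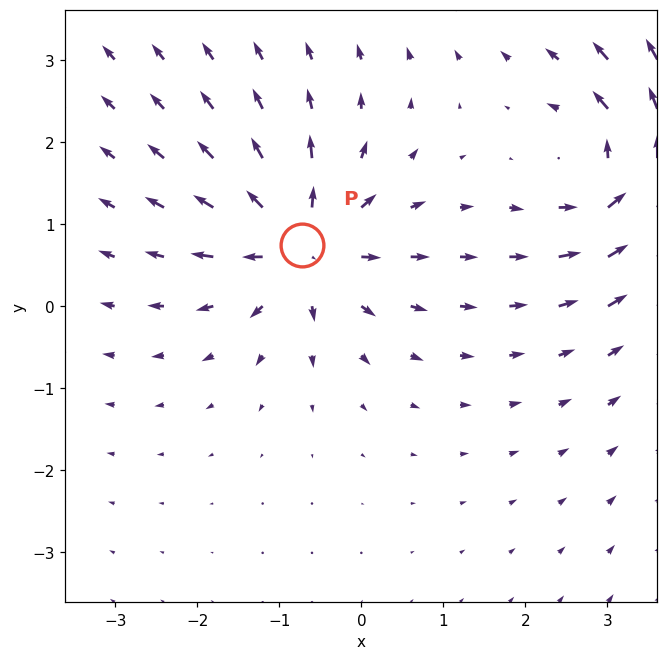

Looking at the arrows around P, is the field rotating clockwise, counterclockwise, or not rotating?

Near P at (-0.7, 0.7) the arrows show no circulation. The curl there is ≈0.

not rotating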